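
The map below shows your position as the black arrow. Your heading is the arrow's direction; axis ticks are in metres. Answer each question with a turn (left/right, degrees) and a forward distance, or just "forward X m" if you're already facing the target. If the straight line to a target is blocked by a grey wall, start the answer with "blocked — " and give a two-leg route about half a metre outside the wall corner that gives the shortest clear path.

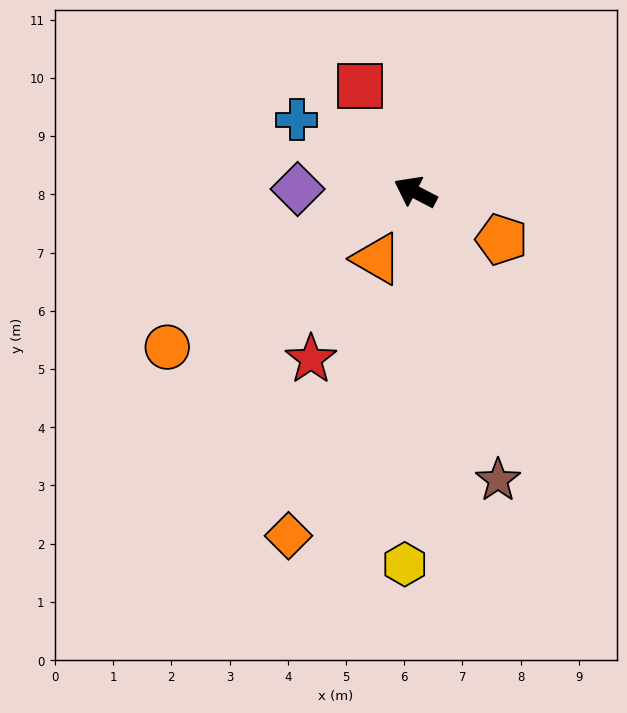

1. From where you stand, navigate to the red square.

turn right 35°, forward 2.1 m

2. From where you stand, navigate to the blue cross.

turn right 4°, forward 2.4 m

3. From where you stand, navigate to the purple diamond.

turn left 26°, forward 2.0 m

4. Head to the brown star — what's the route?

turn left 133°, forward 5.1 m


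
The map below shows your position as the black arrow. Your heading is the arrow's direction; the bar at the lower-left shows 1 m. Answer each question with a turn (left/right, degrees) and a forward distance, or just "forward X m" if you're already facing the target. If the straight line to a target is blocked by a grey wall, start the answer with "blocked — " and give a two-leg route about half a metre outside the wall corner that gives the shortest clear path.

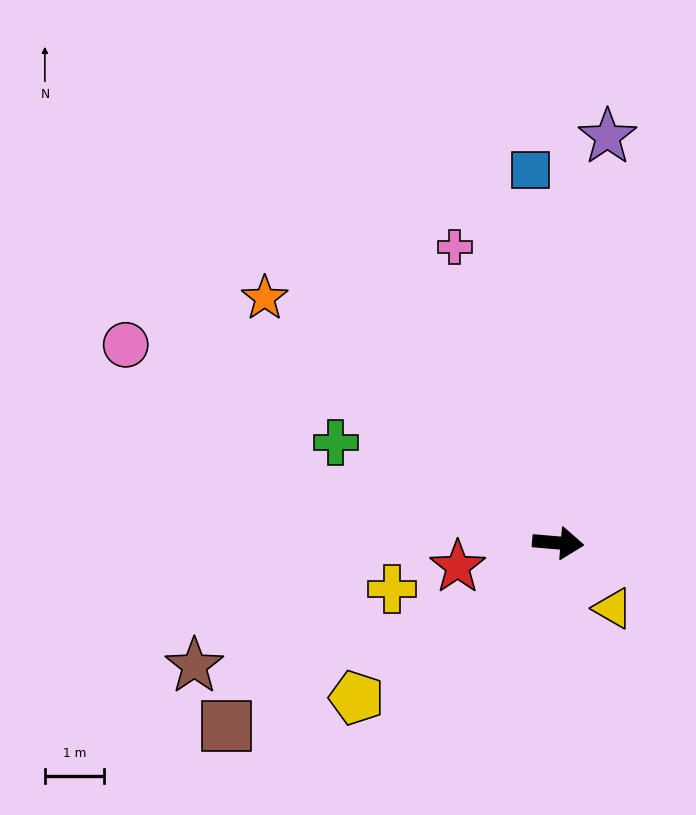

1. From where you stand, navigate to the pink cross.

turn left 114°, forward 5.3 m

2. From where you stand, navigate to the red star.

turn right 162°, forward 1.8 m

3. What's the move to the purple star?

turn left 88°, forward 7.0 m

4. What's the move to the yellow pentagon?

turn right 138°, forward 4.3 m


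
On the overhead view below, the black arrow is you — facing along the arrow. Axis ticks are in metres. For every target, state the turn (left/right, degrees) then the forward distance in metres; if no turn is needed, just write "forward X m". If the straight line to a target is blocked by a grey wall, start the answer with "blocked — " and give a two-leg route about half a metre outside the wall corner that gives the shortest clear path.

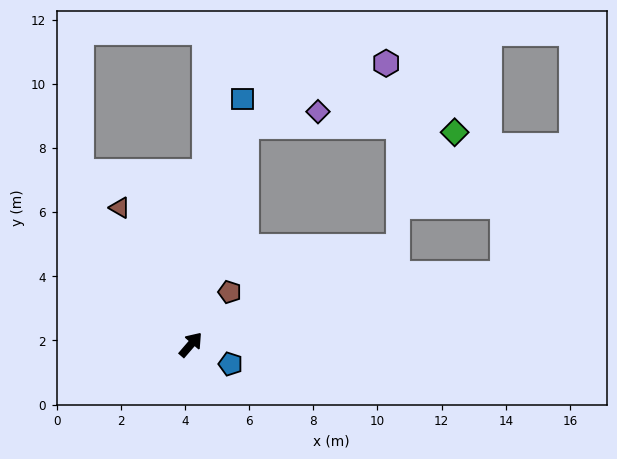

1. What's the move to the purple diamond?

blocked — turn left 27°, forward 7.0 m, then turn right 65°, forward 2.3 m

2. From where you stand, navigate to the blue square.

turn left 29°, forward 7.8 m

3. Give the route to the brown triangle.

turn left 68°, forward 4.8 m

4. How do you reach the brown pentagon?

turn left 4°, forward 2.0 m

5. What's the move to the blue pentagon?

turn right 75°, forward 1.4 m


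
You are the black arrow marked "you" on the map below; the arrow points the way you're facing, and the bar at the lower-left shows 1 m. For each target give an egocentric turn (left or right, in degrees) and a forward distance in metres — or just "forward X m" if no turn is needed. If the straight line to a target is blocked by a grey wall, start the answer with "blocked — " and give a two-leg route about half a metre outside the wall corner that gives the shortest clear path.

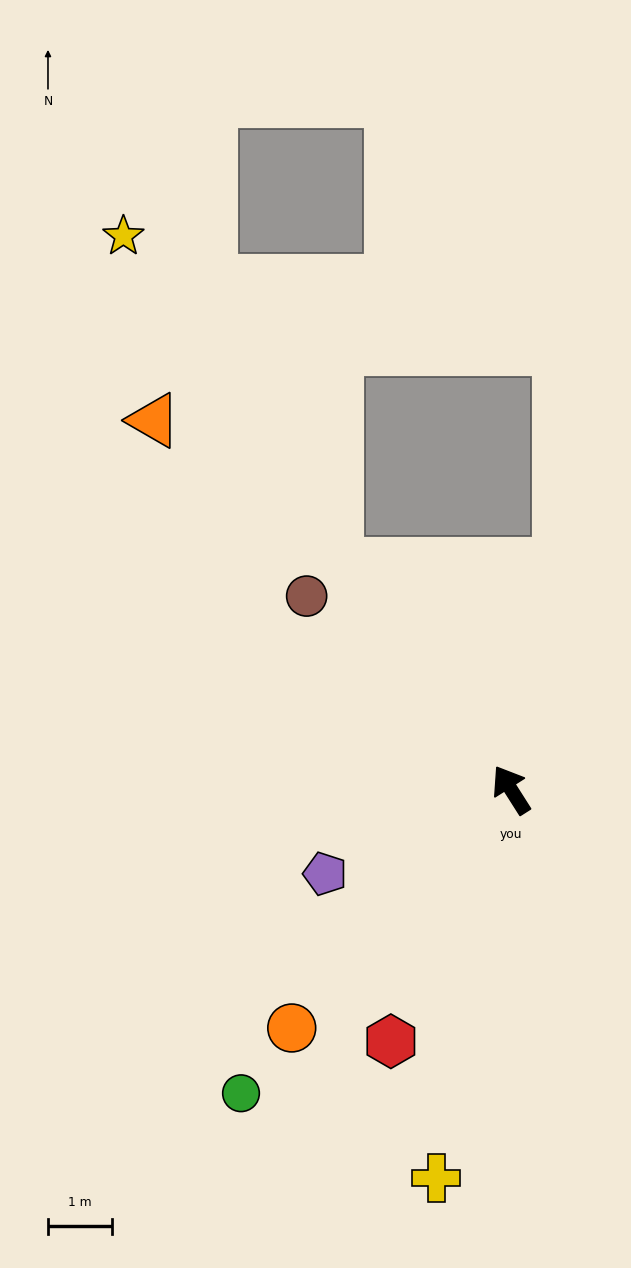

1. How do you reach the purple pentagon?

turn left 82°, forward 3.2 m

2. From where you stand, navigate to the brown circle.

turn left 14°, forward 4.4 m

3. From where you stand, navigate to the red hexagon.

turn left 122°, forward 4.4 m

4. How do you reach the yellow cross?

turn left 137°, forward 6.2 m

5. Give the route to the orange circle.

turn left 105°, forward 5.1 m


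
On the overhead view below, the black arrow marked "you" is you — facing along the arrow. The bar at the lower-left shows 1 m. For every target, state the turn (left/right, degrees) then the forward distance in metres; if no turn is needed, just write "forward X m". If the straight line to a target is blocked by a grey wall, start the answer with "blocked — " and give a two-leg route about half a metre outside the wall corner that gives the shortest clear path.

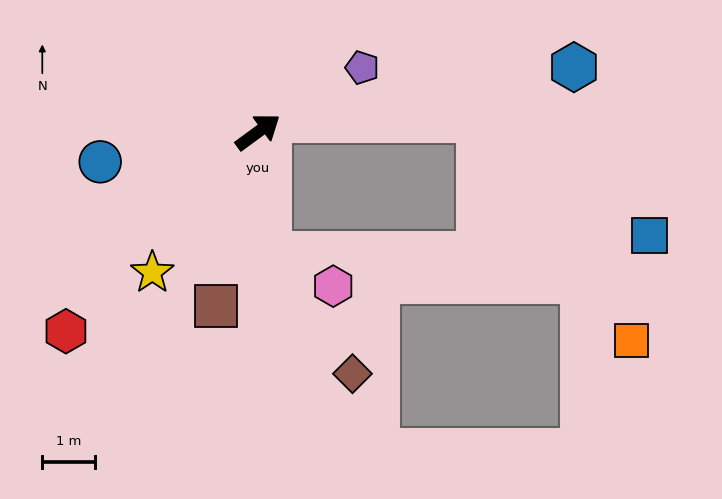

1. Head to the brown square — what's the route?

turn right 140°, forward 3.4 m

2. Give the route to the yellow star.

turn right 163°, forward 3.3 m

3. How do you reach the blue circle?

turn left 154°, forward 3.0 m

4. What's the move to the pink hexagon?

blocked — turn right 121°, forward 2.3 m, then turn left 58°, forward 1.4 m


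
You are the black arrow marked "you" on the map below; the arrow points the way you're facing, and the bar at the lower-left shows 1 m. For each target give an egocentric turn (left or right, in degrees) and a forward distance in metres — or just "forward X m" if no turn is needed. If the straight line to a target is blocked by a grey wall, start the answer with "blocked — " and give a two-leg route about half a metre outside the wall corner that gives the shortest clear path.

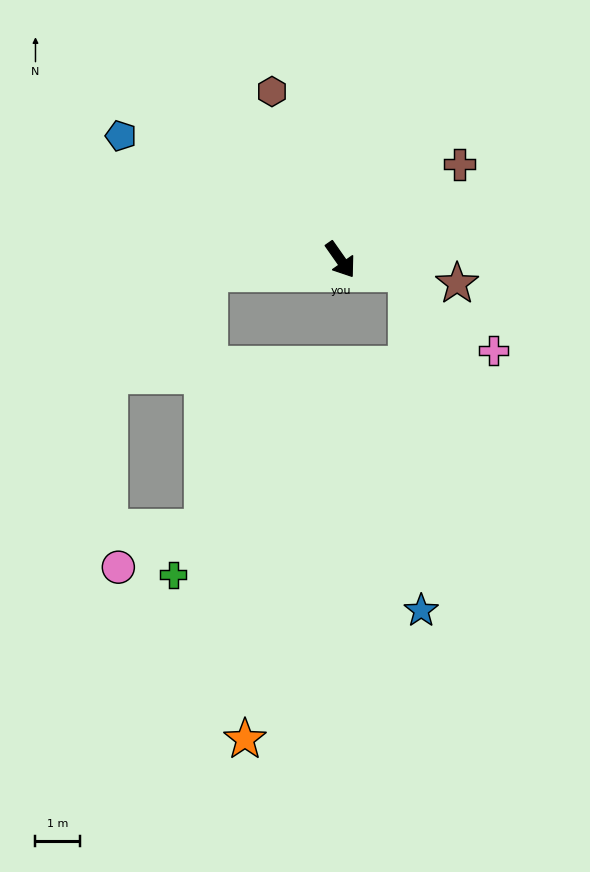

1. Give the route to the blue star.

blocked — turn left 43°, forward 1.5 m, then turn right 76°, forward 7.6 m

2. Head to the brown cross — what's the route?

turn left 94°, forward 3.4 m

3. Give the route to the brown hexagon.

turn left 167°, forward 4.1 m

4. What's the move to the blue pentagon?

turn right 154°, forward 5.7 m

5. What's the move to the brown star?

turn left 43°, forward 2.7 m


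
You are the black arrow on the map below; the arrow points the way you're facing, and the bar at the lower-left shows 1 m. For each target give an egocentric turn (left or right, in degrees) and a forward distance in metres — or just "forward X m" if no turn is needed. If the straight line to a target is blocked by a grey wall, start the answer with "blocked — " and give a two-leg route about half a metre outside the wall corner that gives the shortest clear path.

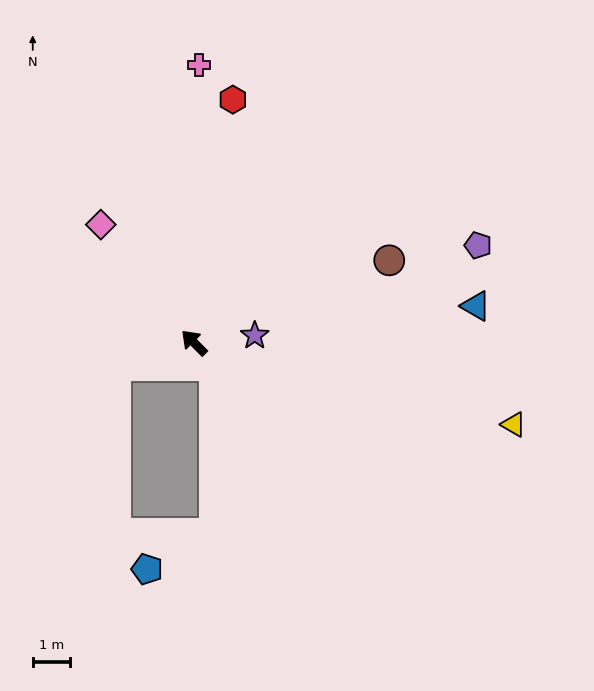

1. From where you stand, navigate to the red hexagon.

turn right 54°, forward 6.6 m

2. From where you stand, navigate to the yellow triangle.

turn right 149°, forward 8.9 m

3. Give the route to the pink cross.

turn right 46°, forward 7.5 m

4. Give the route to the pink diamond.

turn right 7°, forward 4.0 m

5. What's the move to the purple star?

turn right 128°, forward 1.6 m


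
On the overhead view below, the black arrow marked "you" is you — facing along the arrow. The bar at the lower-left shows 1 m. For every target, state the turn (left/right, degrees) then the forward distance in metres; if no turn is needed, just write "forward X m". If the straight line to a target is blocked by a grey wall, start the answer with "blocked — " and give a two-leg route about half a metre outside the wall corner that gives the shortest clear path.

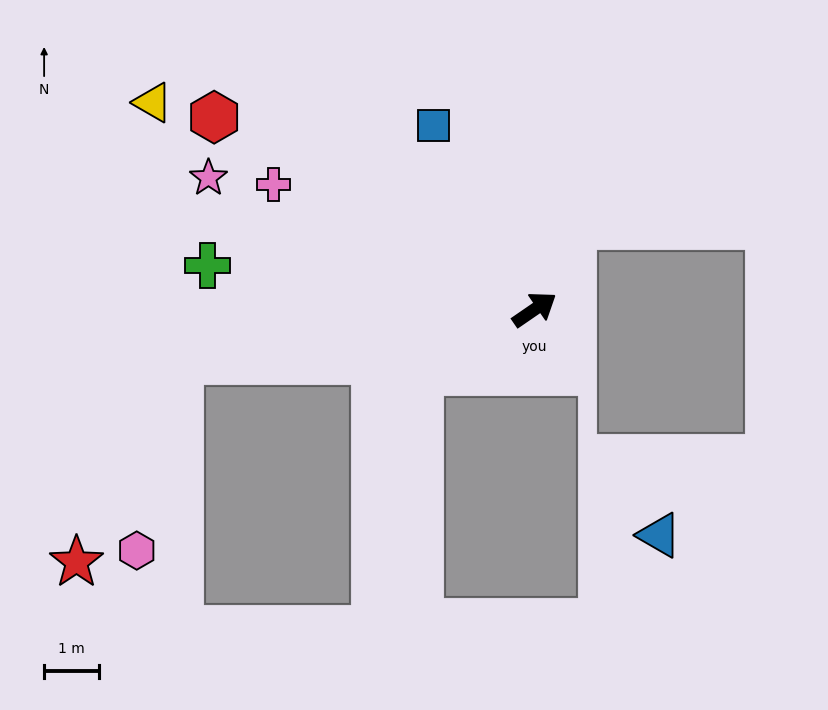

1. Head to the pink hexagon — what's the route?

blocked — turn left 154°, forward 6.5 m, then turn left 69°, forward 3.5 m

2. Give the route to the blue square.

turn left 84°, forward 3.8 m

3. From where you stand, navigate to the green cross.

turn left 138°, forward 6.0 m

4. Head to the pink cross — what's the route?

turn left 120°, forward 5.3 m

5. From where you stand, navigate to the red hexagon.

turn left 115°, forward 6.8 m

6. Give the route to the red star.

blocked — turn left 154°, forward 6.5 m, then turn left 54°, forward 4.1 m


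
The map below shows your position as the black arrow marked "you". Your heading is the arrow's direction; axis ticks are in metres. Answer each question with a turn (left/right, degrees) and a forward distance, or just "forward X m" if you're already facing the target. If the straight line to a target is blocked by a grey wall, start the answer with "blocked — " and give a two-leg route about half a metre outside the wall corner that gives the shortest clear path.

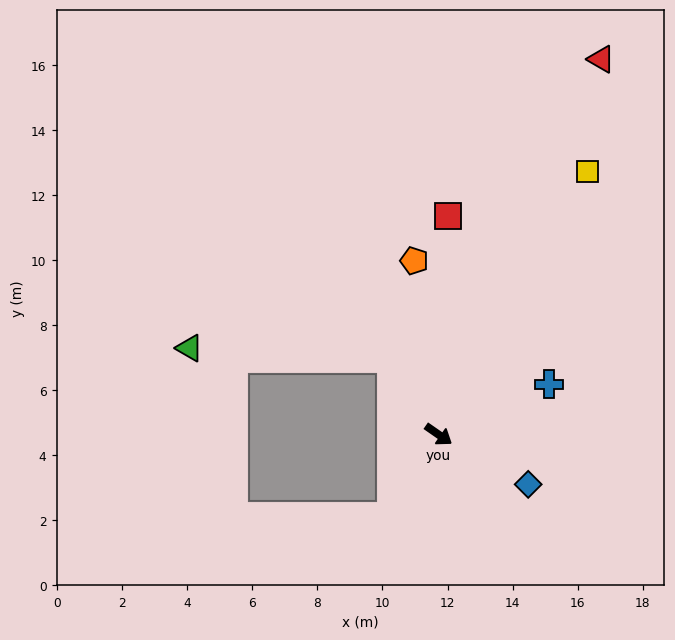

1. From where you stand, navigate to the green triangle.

blocked — turn left 157°, forward 2.7 m, then turn left 55°, forward 6.2 m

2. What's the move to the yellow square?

turn left 95°, forward 9.3 m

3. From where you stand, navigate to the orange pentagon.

turn left 133°, forward 5.4 m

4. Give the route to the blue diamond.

turn left 6°, forward 3.1 m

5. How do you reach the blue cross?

turn left 59°, forward 3.7 m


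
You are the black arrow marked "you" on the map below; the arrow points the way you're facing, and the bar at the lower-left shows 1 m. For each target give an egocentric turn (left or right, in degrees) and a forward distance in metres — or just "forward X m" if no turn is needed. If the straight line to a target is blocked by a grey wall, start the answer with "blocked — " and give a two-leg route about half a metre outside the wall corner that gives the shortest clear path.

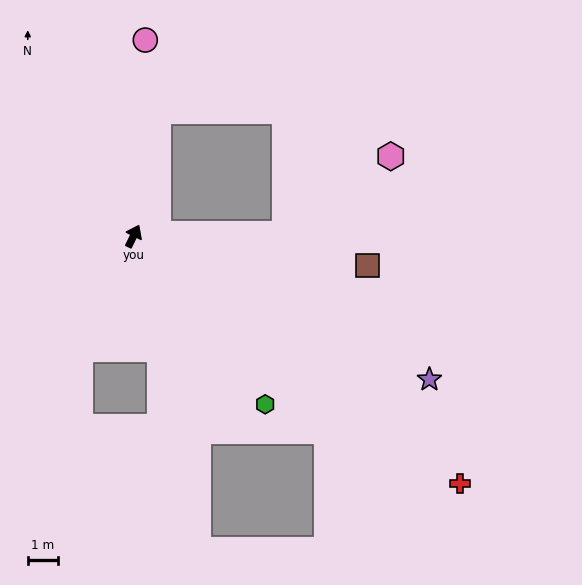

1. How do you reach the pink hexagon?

blocked — turn right 63°, forward 5.0 m, then turn left 35°, forward 4.3 m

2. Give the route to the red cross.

turn right 101°, forward 13.5 m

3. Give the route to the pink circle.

turn left 23°, forward 6.5 m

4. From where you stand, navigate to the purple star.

turn right 90°, forward 10.8 m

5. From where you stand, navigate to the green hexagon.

turn right 116°, forward 7.0 m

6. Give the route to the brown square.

turn right 71°, forward 7.8 m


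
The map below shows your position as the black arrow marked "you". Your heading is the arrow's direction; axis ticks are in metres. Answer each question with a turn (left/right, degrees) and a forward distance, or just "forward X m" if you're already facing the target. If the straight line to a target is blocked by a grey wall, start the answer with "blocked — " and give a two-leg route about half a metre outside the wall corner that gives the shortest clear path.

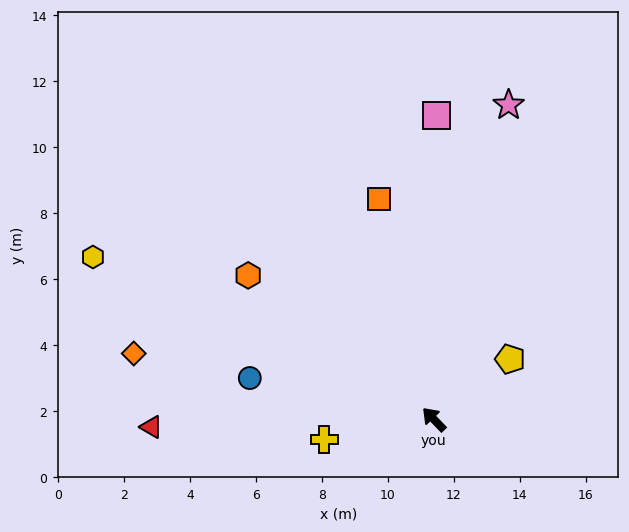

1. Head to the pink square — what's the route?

turn right 44°, forward 9.2 m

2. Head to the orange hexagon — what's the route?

turn left 8°, forward 7.1 m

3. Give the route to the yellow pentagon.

turn right 95°, forward 2.9 m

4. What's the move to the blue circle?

turn left 34°, forward 5.7 m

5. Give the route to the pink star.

turn right 57°, forward 9.8 m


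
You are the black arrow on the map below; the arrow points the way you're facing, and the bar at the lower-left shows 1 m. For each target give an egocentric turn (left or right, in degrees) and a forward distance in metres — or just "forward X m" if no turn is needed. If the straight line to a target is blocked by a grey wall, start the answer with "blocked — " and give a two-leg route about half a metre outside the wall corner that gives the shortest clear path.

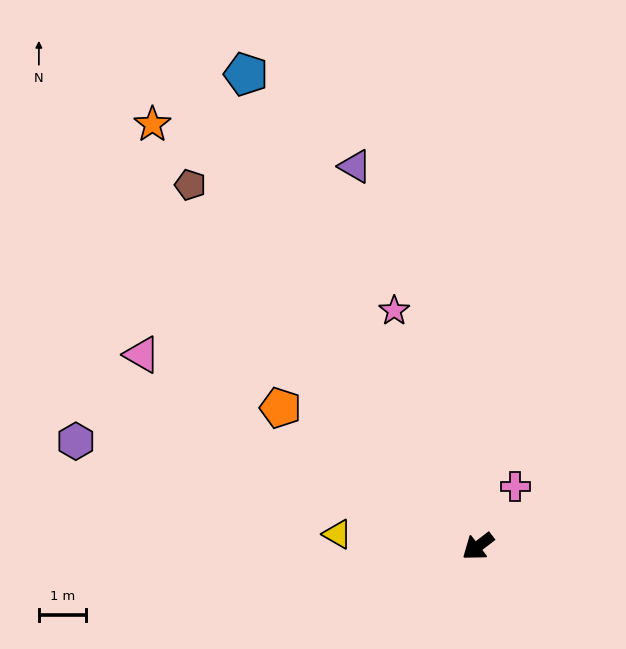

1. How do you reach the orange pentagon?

turn right 72°, forward 5.1 m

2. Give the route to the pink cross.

turn right 159°, forward 1.5 m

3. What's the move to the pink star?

turn right 108°, forward 5.3 m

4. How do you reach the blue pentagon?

turn right 101°, forward 11.1 m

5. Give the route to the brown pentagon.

turn right 89°, forward 9.7 m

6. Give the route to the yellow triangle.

turn right 42°, forward 3.0 m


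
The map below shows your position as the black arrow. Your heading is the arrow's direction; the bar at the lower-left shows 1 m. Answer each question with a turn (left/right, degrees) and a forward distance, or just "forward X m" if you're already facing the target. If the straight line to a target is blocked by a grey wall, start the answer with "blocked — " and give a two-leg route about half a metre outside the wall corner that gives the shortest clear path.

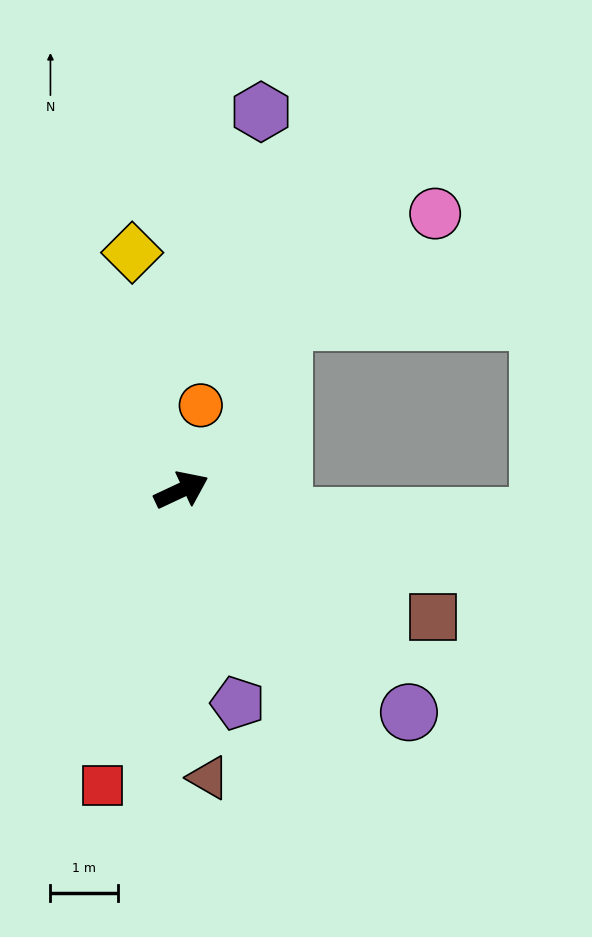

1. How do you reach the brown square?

turn right 52°, forward 4.2 m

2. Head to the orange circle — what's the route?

turn left 52°, forward 1.3 m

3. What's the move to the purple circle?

turn right 69°, forward 4.7 m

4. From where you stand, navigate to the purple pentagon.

turn right 100°, forward 3.3 m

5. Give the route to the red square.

turn right 130°, forward 4.5 m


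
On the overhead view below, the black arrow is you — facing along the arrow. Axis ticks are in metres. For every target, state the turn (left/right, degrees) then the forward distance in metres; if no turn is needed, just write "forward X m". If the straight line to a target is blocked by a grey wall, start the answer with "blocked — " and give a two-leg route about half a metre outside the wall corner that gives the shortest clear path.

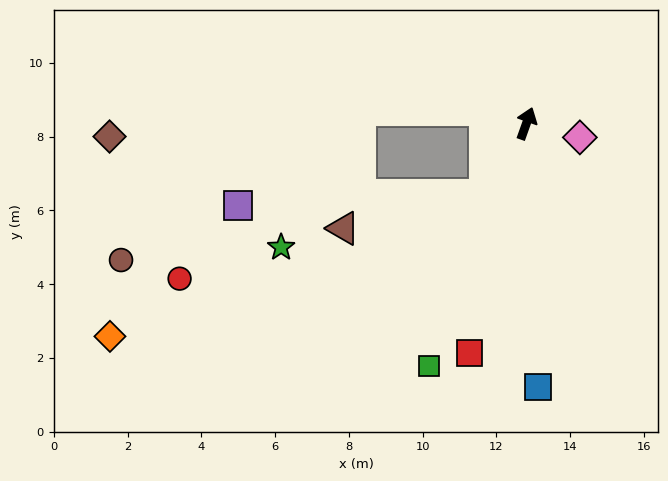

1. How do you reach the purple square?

blocked — turn left 169°, forward 2.3 m, then turn right 57°, forward 6.7 m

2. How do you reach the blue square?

turn right 158°, forward 7.2 m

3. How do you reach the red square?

turn right 174°, forward 6.4 m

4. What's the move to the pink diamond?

turn right 85°, forward 1.5 m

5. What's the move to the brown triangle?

blocked — turn left 169°, forward 2.3 m, then turn right 46°, forward 3.9 m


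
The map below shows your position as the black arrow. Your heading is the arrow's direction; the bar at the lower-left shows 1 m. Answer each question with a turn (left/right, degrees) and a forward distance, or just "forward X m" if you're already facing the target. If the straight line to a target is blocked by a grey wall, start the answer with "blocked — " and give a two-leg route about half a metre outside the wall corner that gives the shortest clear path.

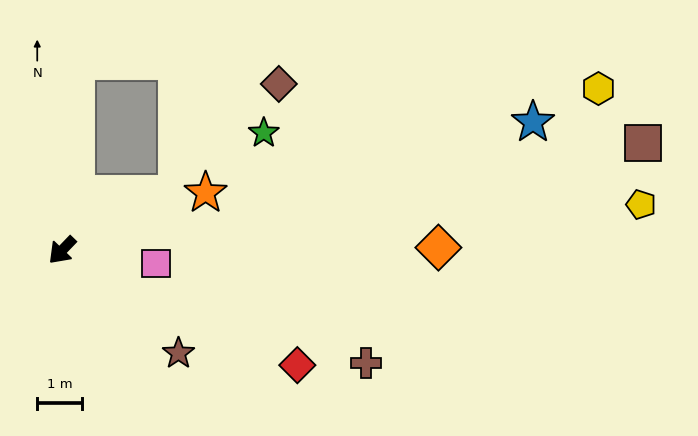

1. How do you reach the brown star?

turn left 92°, forward 3.5 m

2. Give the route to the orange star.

turn left 156°, forward 3.5 m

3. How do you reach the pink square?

turn left 126°, forward 2.1 m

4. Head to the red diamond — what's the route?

turn left 108°, forward 5.9 m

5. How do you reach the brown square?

turn left 144°, forward 13.3 m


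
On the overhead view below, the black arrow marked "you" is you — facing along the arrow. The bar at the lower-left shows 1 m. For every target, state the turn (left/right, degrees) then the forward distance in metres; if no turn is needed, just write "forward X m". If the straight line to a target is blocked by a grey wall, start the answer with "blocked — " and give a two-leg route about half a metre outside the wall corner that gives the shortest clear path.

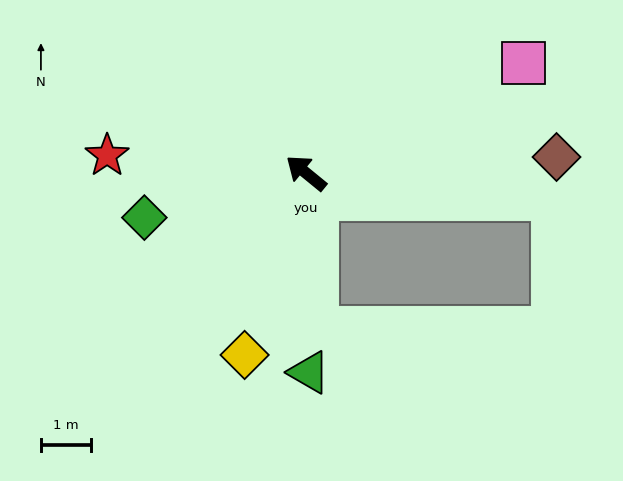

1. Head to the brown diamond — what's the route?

turn right 137°, forward 5.0 m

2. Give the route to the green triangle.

turn left 130°, forward 3.9 m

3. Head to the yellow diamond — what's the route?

turn left 111°, forward 3.8 m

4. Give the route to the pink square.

turn right 114°, forward 4.8 m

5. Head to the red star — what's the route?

turn left 34°, forward 4.0 m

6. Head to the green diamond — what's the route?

turn left 55°, forward 3.3 m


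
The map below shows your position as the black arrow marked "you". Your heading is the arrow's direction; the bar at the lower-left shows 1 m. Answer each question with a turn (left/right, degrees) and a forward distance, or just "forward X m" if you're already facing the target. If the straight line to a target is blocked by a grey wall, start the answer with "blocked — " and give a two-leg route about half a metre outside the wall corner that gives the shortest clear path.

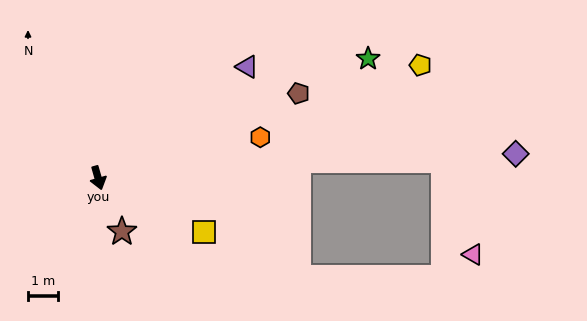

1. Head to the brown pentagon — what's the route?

turn left 97°, forward 7.3 m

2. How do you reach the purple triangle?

turn left 111°, forward 6.2 m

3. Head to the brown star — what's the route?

turn left 8°, forward 2.0 m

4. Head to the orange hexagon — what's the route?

turn left 88°, forward 5.6 m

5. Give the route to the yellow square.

turn left 47°, forward 4.0 m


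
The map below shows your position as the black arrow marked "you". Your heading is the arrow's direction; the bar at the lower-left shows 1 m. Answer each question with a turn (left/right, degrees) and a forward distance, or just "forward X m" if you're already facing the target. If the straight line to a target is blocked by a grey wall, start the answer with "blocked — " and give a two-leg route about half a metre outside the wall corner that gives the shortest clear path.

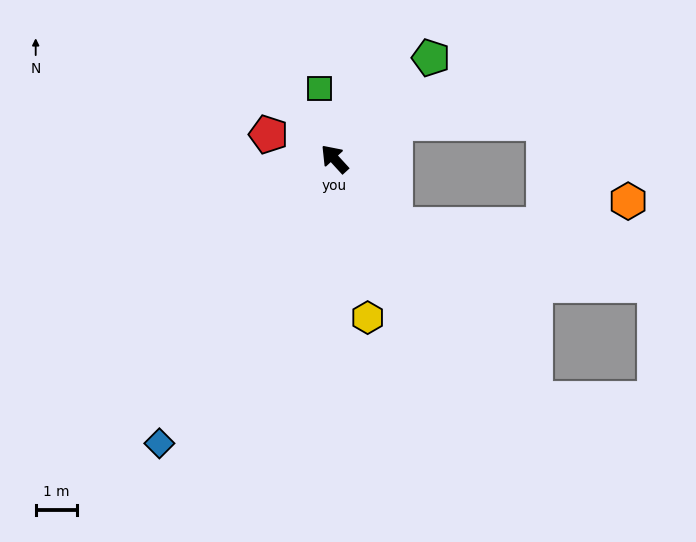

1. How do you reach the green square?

turn right 31°, forward 1.7 m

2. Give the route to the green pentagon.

turn right 86°, forward 3.4 m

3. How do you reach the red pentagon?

turn left 27°, forward 1.7 m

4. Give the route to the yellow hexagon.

turn left 149°, forward 3.9 m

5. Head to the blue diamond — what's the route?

turn left 106°, forward 8.1 m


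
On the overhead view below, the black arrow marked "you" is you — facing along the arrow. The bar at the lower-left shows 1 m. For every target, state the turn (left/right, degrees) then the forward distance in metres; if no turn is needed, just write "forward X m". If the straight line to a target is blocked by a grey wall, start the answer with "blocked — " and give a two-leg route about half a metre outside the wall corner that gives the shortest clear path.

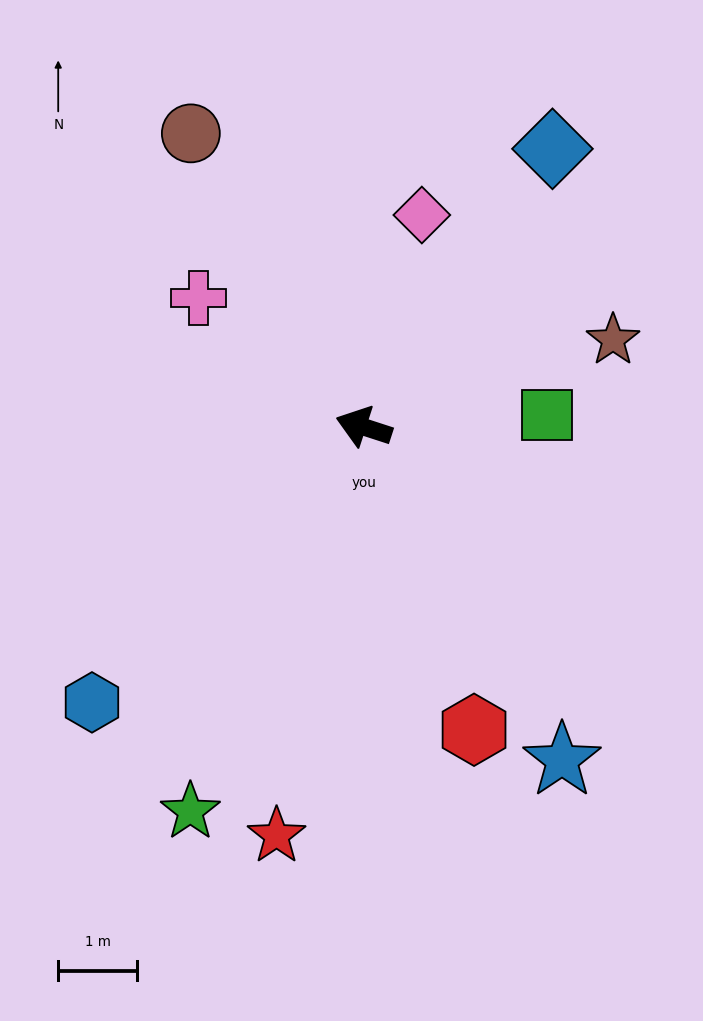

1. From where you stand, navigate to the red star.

turn left 96°, forward 5.3 m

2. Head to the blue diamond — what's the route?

turn right 106°, forward 4.3 m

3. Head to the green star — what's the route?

turn left 84°, forward 5.3 m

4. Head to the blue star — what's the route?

turn left 139°, forward 4.9 m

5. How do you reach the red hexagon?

turn left 128°, forward 4.1 m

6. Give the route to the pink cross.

turn right 20°, forward 2.7 m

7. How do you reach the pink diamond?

turn right 87°, forward 2.8 m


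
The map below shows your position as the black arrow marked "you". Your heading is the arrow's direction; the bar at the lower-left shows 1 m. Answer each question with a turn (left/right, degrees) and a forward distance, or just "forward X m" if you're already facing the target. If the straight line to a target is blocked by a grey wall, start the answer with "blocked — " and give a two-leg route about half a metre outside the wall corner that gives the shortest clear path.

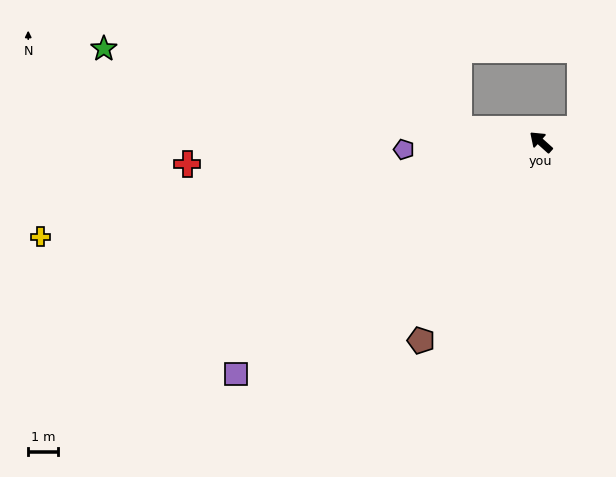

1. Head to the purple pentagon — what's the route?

turn left 45°, forward 4.6 m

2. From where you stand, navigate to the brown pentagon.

turn left 101°, forward 7.7 m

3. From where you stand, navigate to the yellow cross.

turn left 53°, forward 16.9 m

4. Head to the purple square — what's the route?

turn left 79°, forward 12.7 m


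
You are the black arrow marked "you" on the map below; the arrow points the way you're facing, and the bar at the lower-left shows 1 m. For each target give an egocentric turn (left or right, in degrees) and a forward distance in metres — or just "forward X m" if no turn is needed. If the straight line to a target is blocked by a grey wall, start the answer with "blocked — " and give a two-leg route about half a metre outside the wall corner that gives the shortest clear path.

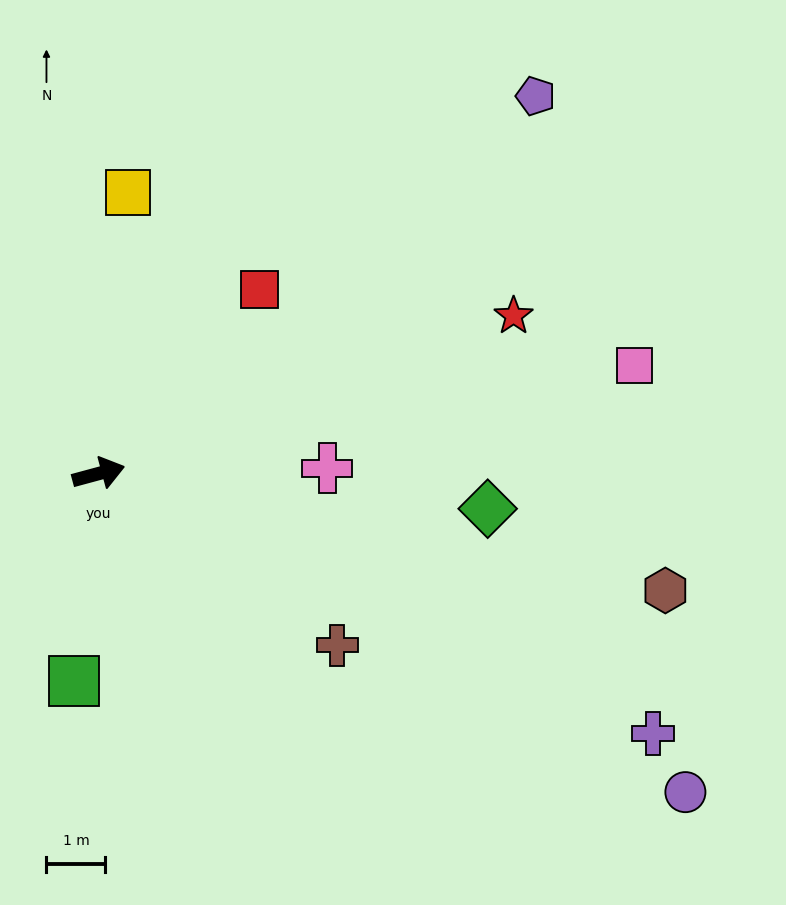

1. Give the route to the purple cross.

turn right 40°, forward 10.4 m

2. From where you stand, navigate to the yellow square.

turn left 69°, forward 4.8 m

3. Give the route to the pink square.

turn right 4°, forward 9.3 m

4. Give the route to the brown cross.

turn right 51°, forward 5.0 m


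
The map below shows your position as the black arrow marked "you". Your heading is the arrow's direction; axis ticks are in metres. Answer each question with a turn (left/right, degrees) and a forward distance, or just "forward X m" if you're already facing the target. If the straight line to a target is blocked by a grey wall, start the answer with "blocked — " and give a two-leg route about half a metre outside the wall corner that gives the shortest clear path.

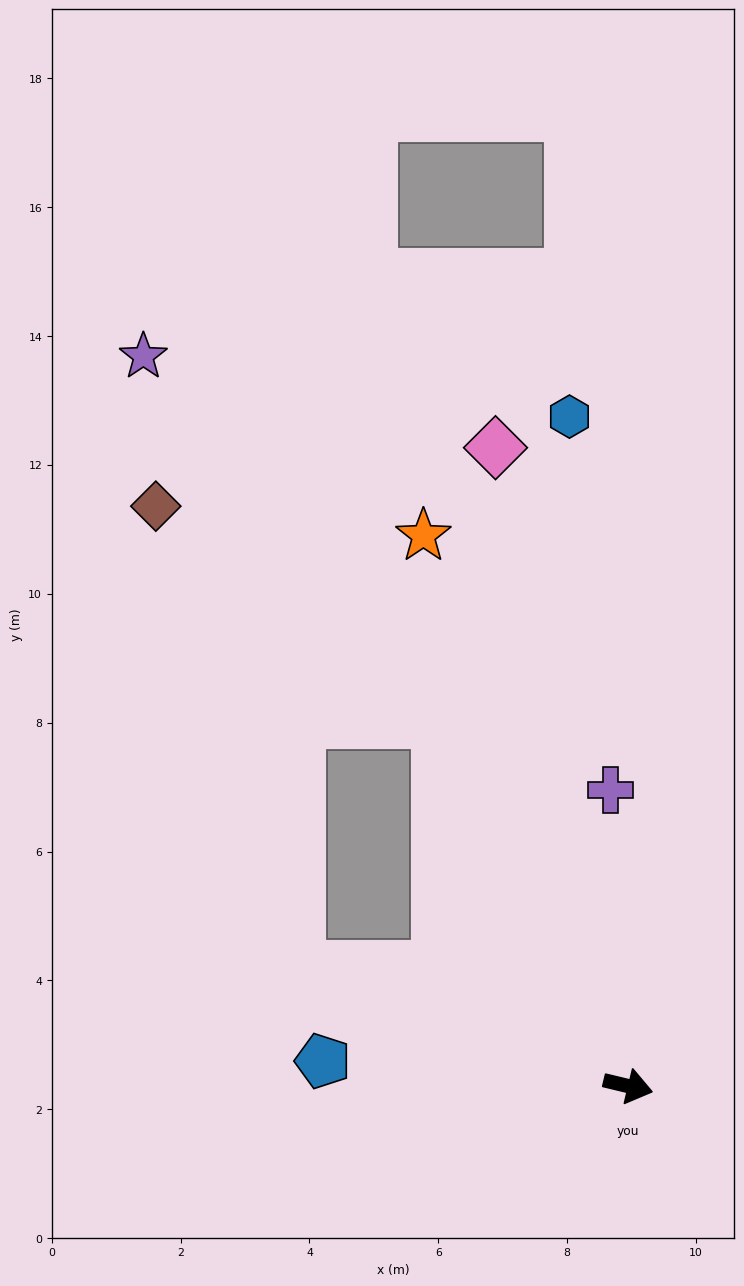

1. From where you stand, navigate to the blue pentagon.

turn right 171°, forward 4.8 m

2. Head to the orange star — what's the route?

turn left 124°, forward 9.1 m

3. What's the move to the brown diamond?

blocked — turn left 131°, forward 6.4 m, then turn left 25°, forward 5.5 m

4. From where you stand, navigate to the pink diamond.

turn left 115°, forward 10.1 m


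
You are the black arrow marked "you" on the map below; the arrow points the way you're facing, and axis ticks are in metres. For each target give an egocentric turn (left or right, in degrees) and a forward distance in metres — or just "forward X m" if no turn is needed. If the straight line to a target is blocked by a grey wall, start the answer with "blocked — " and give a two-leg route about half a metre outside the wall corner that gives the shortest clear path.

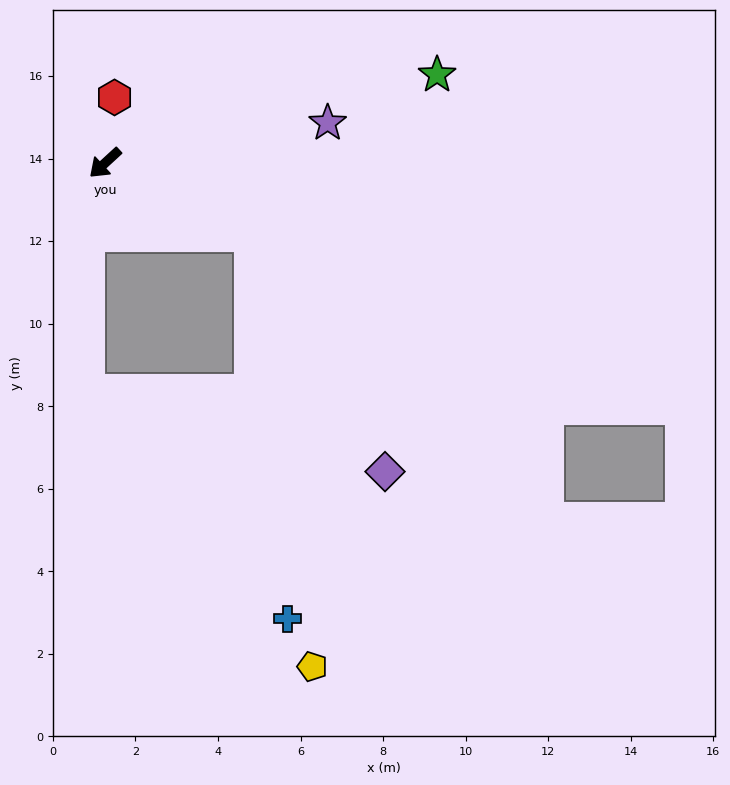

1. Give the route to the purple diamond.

blocked — turn left 112°, forward 4.0 m, then turn right 35°, forward 6.6 m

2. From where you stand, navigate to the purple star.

turn left 148°, forward 5.5 m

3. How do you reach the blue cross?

blocked — turn left 112°, forward 4.0 m, then turn right 59°, forward 9.4 m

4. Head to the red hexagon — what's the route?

turn right 141°, forward 1.6 m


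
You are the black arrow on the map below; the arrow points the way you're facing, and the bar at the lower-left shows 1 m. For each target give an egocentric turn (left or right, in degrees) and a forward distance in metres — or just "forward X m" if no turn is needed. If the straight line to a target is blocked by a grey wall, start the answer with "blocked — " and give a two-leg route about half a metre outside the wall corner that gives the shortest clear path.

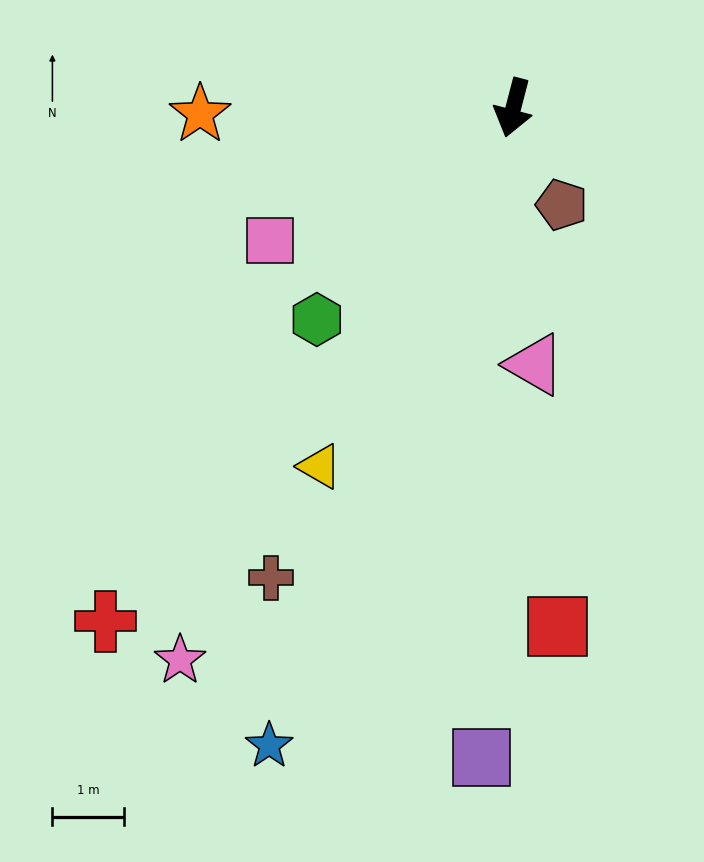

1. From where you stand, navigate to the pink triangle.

turn left 19°, forward 3.6 m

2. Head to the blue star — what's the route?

turn right 6°, forward 9.5 m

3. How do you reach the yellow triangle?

turn right 14°, forward 5.7 m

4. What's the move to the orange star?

turn right 74°, forward 4.4 m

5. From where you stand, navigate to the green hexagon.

turn right 28°, forward 4.0 m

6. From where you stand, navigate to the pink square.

turn right 47°, forward 3.9 m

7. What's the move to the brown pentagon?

turn left 41°, forward 1.5 m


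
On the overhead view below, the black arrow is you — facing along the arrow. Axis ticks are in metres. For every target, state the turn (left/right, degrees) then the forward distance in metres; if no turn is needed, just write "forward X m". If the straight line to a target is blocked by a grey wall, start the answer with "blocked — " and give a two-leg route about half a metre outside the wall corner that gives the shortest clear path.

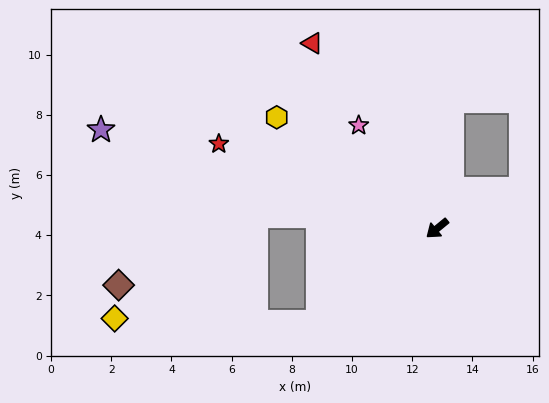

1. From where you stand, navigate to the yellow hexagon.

turn right 74°, forward 6.5 m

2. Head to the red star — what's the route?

turn right 61°, forward 7.8 m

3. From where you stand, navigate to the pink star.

turn right 92°, forward 4.3 m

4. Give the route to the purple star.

turn right 56°, forward 11.6 m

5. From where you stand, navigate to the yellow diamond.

blocked — forward 5.0 m, then turn right 40°, forward 6.8 m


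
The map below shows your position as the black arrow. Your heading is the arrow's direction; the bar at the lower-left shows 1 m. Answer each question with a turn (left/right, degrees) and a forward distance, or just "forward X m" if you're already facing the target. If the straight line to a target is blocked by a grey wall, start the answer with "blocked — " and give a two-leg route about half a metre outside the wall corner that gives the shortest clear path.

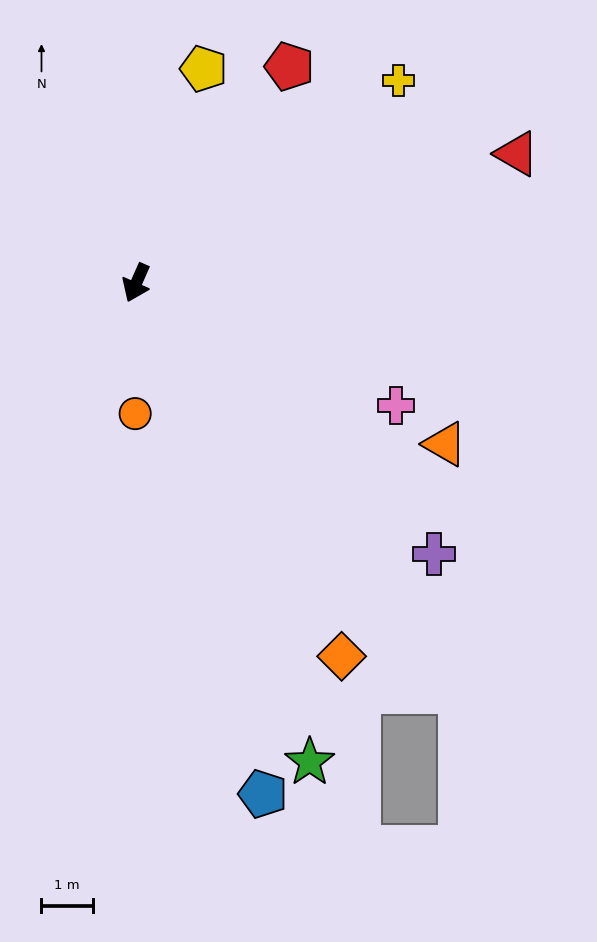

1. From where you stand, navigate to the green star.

turn left 44°, forward 9.9 m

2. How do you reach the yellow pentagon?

turn right 174°, forward 4.4 m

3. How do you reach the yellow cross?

turn left 151°, forward 6.4 m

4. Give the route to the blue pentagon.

turn left 38°, forward 10.2 m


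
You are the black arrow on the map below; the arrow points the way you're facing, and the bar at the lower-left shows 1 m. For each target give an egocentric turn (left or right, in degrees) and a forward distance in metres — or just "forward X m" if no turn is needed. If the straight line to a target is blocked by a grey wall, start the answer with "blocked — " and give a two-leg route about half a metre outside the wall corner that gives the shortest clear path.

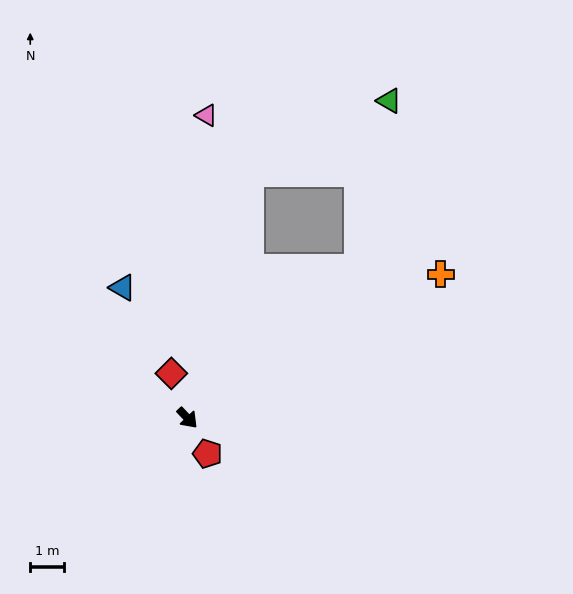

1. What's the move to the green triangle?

blocked — turn left 88°, forward 6.8 m, then turn left 38°, forward 5.1 m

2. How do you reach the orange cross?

turn left 76°, forward 8.7 m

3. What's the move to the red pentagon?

turn right 14°, forward 1.2 m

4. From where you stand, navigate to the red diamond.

turn left 156°, forward 1.4 m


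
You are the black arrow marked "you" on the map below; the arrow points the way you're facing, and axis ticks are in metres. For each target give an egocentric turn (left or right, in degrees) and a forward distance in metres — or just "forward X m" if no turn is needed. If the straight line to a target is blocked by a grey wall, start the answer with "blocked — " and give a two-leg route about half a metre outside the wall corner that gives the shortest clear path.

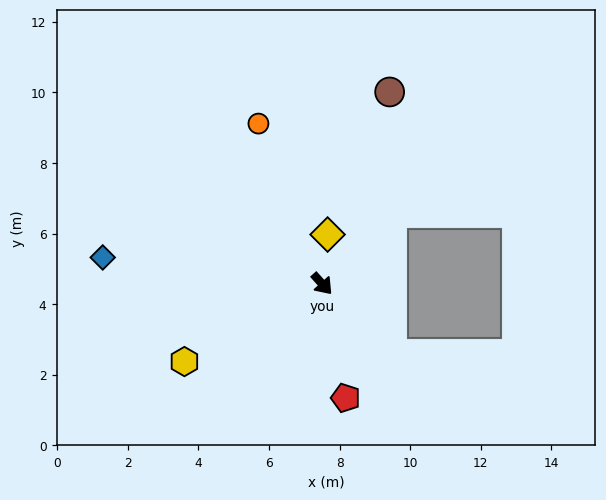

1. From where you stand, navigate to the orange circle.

turn left 160°, forward 4.9 m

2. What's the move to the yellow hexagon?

turn right 102°, forward 4.5 m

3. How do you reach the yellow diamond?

turn left 132°, forward 1.4 m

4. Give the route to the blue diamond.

turn right 139°, forward 6.3 m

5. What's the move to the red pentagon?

turn right 30°, forward 3.3 m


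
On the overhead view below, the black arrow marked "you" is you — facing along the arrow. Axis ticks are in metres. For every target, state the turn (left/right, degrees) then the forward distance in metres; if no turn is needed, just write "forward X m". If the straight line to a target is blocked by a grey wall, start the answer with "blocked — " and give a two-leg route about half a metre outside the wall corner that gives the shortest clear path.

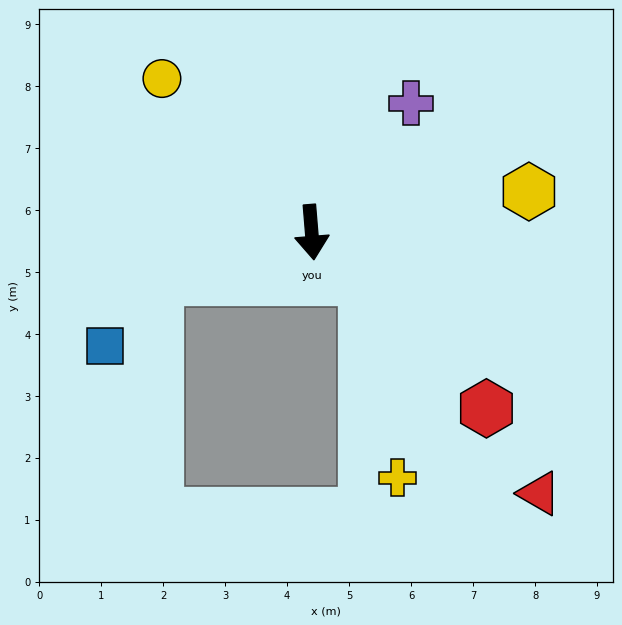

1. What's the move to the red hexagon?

turn left 40°, forward 4.0 m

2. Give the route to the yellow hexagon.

turn left 96°, forward 3.6 m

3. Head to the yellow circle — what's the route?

turn right 140°, forward 3.5 m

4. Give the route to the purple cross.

turn left 138°, forward 2.6 m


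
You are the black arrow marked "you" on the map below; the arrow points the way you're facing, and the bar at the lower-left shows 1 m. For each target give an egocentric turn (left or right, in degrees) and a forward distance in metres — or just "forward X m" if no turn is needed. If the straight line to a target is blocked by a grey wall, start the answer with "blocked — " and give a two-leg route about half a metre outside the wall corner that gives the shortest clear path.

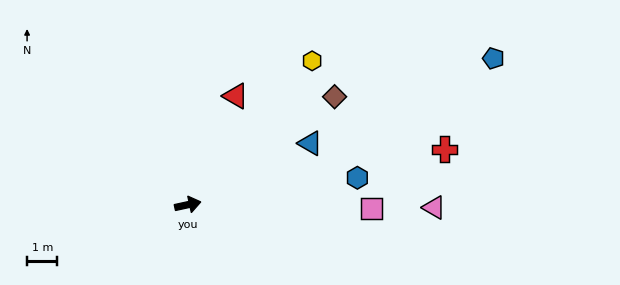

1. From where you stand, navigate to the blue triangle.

turn left 14°, forward 4.5 m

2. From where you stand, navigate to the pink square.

turn right 14°, forward 6.1 m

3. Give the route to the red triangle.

turn left 54°, forward 3.9 m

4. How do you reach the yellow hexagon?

turn left 37°, forward 6.3 m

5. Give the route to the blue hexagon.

turn right 3°, forward 5.7 m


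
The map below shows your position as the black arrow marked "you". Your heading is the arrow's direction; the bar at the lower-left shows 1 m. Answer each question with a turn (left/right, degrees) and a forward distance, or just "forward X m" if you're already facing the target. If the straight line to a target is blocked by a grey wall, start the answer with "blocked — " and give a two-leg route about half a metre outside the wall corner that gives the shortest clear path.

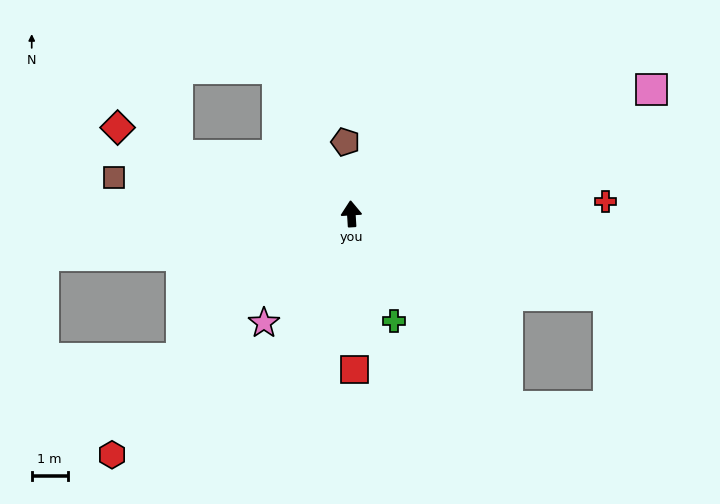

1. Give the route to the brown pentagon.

forward 2.0 m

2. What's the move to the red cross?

turn right 91°, forward 7.1 m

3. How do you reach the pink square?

turn right 71°, forward 9.0 m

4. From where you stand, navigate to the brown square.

turn left 78°, forward 6.7 m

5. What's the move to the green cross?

turn right 162°, forward 3.2 m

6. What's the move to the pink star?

turn left 138°, forward 3.9 m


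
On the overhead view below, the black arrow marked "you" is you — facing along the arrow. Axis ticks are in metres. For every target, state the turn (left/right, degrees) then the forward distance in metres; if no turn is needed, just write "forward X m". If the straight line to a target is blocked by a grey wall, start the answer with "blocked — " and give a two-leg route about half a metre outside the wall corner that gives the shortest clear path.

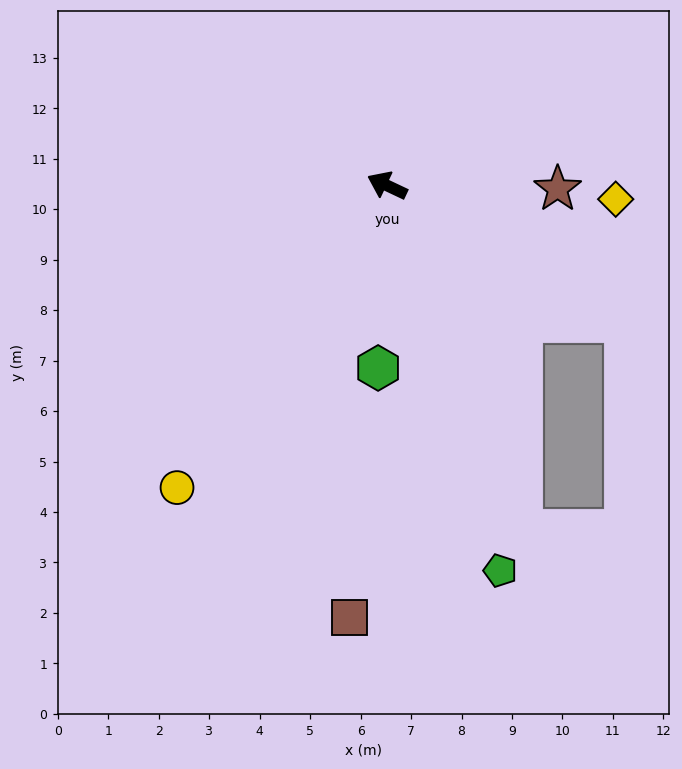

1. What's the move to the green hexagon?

turn left 112°, forward 3.6 m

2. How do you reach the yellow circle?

turn left 80°, forward 7.3 m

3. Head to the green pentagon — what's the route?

turn left 132°, forward 8.0 m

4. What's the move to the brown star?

turn right 156°, forward 3.4 m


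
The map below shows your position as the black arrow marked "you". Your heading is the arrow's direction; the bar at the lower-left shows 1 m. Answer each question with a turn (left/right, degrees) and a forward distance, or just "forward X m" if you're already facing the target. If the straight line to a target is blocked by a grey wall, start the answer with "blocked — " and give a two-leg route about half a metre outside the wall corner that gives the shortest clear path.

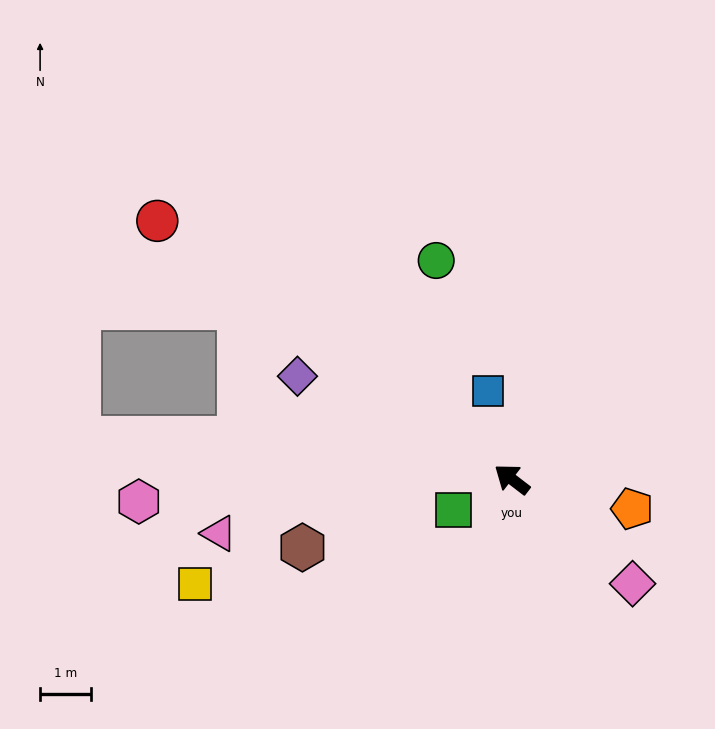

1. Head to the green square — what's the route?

turn left 66°, forward 1.3 m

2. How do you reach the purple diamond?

turn left 12°, forward 4.7 m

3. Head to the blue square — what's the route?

turn right 37°, forward 1.8 m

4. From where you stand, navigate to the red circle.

forward 8.6 m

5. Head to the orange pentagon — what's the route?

turn right 156°, forward 2.4 m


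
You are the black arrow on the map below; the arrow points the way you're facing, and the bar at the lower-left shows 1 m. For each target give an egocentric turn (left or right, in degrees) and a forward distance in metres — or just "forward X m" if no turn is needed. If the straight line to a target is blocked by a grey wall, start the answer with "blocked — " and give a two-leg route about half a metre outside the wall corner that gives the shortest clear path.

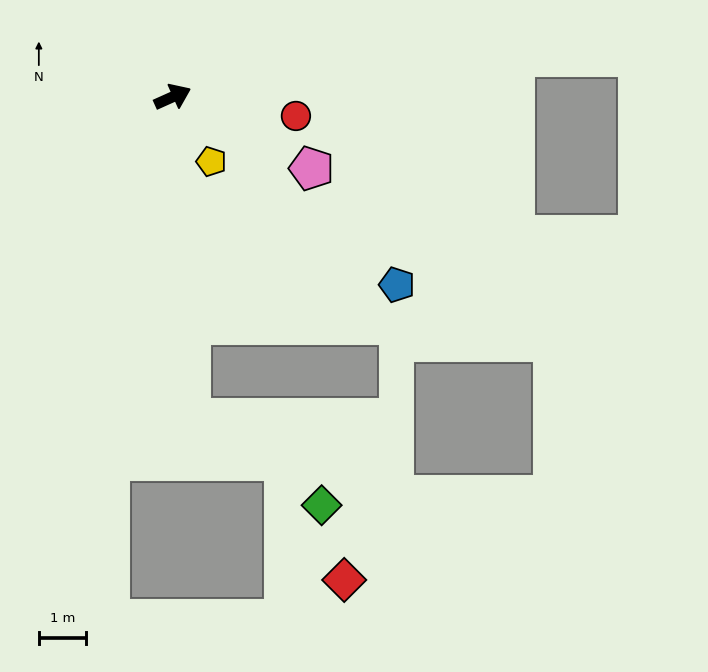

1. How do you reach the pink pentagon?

turn right 51°, forward 3.3 m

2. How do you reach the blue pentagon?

turn right 64°, forward 6.2 m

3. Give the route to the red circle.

turn right 33°, forward 2.6 m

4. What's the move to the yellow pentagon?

turn right 83°, forward 1.6 m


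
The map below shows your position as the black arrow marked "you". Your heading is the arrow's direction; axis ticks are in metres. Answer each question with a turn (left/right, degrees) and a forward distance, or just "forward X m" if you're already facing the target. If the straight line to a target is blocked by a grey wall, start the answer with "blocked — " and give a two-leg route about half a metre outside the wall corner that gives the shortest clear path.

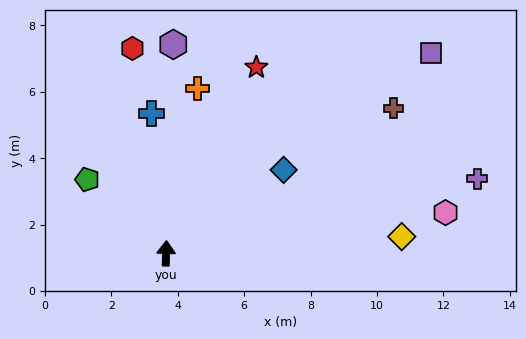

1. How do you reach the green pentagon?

turn left 49°, forward 3.3 m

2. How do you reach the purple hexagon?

forward 6.3 m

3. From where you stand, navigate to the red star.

turn right 24°, forward 6.2 m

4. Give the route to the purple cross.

turn right 75°, forward 9.6 m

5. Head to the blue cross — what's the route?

turn left 8°, forward 4.2 m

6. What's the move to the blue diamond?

turn right 53°, forward 4.3 m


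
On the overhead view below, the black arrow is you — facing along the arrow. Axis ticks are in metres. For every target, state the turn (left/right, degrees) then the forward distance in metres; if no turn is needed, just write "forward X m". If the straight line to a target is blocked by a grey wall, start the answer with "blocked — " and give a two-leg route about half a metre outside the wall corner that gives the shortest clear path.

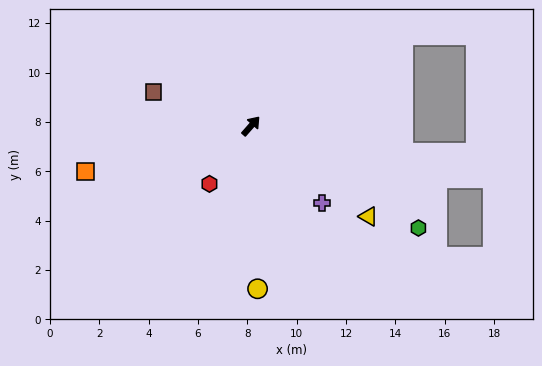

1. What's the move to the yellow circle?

turn right 136°, forward 6.6 m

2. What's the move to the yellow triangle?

turn right 86°, forward 6.0 m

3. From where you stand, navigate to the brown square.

turn left 112°, forward 4.2 m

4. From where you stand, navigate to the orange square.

turn left 147°, forward 6.9 m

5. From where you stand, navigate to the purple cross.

turn right 96°, forward 4.2 m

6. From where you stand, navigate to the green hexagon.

turn right 80°, forward 7.9 m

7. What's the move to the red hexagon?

turn right 174°, forward 2.9 m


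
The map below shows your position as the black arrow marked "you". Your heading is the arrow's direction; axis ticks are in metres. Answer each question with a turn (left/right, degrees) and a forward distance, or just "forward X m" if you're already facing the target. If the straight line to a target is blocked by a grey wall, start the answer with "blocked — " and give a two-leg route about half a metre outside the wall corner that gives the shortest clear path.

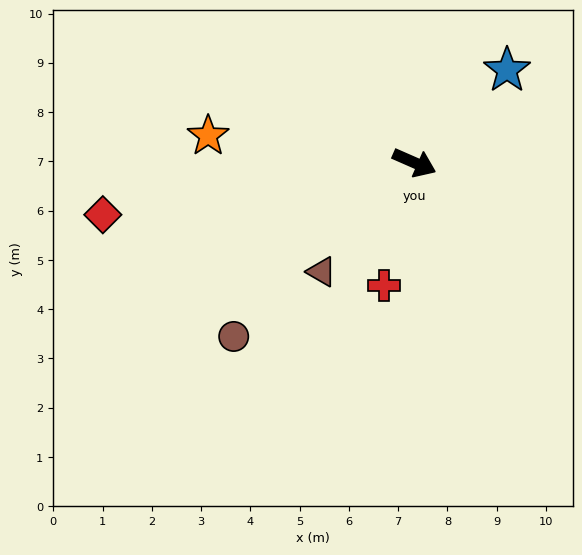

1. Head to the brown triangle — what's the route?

turn right 107°, forward 2.9 m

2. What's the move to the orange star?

turn right 164°, forward 4.2 m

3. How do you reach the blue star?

turn left 69°, forward 2.7 m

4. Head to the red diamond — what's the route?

turn right 147°, forward 6.4 m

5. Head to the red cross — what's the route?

turn right 80°, forward 2.6 m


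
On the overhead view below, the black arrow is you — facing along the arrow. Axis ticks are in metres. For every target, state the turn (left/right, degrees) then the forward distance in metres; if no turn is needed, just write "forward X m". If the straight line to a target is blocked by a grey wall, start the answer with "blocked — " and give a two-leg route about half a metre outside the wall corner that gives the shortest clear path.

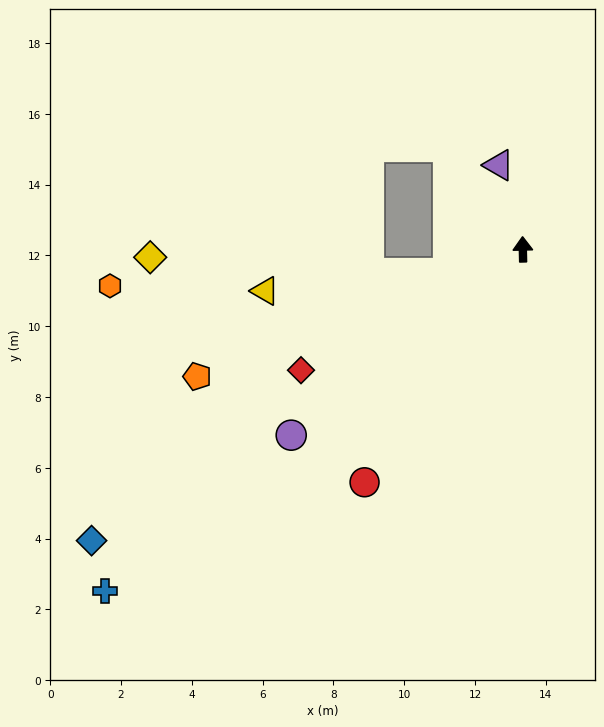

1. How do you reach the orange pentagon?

turn left 110°, forward 9.9 m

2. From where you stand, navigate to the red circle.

turn left 144°, forward 8.0 m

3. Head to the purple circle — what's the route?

turn left 127°, forward 8.4 m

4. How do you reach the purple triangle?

turn left 15°, forward 2.5 m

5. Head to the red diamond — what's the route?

turn left 117°, forward 7.1 m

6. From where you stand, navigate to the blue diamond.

turn left 123°, forward 14.7 m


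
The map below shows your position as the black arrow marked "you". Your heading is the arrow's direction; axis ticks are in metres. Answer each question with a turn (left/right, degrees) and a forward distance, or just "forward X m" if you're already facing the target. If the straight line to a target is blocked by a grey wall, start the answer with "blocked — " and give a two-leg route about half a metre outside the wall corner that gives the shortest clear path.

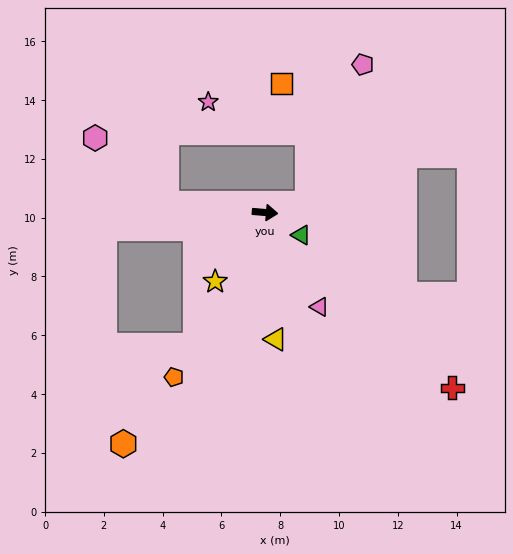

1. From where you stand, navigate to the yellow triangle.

turn right 80°, forward 4.3 m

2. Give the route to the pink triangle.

turn right 55°, forward 3.7 m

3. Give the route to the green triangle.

turn right 27°, forward 1.5 m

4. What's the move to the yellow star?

turn right 121°, forward 2.9 m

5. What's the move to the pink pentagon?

blocked — turn left 17°, forward 1.5 m, then turn left 56°, forward 5.1 m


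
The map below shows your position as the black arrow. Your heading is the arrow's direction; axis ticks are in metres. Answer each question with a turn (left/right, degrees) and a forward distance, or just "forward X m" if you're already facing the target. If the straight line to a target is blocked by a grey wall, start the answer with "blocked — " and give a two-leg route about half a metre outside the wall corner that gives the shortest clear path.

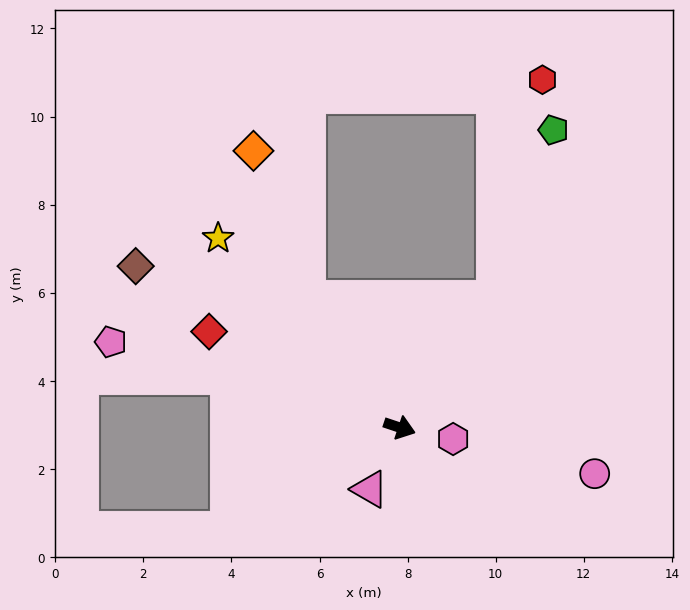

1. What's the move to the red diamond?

turn left 172°, forward 4.8 m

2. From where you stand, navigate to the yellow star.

turn left 152°, forward 6.0 m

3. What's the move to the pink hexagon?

turn left 6°, forward 1.2 m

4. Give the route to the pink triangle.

turn right 97°, forward 1.6 m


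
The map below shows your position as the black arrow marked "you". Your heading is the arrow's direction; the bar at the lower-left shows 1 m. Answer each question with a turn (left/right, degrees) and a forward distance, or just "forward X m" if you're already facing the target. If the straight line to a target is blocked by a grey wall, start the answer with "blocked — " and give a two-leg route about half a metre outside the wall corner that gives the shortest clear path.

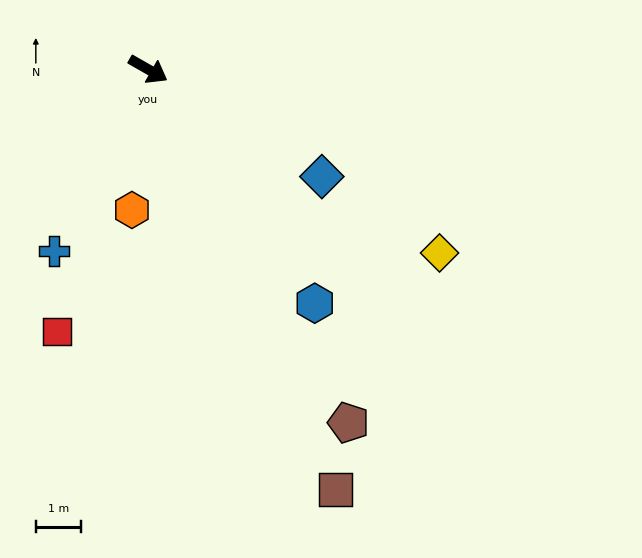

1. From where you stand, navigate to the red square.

turn right 79°, forward 6.2 m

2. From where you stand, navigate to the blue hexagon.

turn right 25°, forward 6.4 m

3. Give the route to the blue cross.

turn right 88°, forward 4.6 m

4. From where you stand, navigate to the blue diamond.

forward 4.5 m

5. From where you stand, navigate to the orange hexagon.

turn right 67°, forward 3.1 m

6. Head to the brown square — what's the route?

turn right 36°, forward 10.2 m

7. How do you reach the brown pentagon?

turn right 31°, forward 9.0 m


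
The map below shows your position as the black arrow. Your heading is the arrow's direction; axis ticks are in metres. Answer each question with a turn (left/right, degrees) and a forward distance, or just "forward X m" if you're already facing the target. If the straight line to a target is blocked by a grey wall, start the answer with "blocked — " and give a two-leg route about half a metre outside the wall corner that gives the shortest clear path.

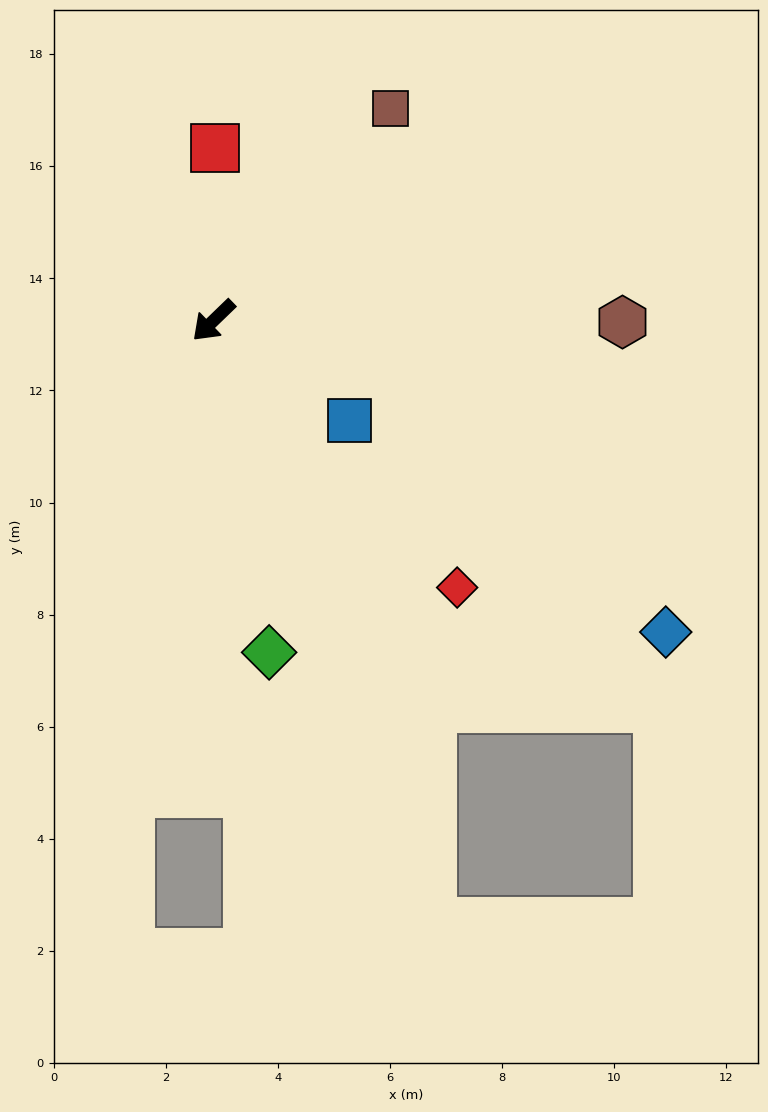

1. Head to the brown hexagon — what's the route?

turn left 136°, forward 7.3 m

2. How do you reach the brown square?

turn right 174°, forward 4.9 m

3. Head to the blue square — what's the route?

turn left 100°, forward 3.0 m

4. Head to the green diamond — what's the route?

turn left 55°, forward 6.0 m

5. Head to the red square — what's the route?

turn right 135°, forward 3.1 m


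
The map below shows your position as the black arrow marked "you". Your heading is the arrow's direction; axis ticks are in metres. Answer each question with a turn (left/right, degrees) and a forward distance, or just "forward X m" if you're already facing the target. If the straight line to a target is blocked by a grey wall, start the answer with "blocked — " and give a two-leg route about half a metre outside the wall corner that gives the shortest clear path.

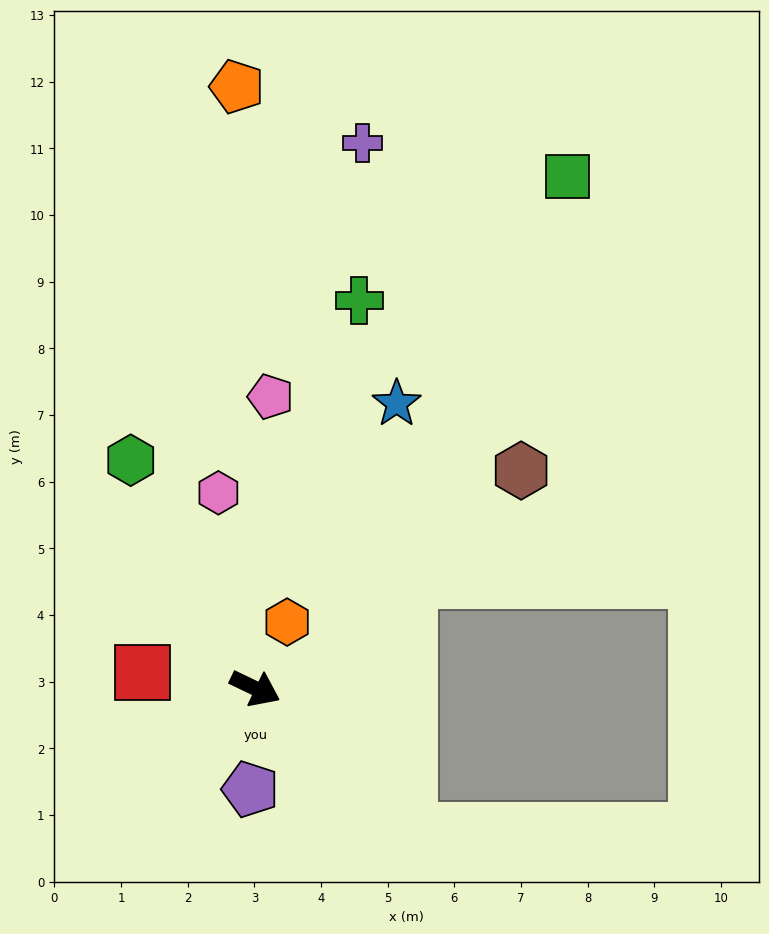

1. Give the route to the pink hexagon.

turn left 126°, forward 3.0 m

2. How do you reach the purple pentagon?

turn right 67°, forward 1.5 m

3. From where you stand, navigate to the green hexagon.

turn left 144°, forward 3.9 m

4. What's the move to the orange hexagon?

turn left 90°, forward 1.1 m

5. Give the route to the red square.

turn right 163°, forward 1.7 m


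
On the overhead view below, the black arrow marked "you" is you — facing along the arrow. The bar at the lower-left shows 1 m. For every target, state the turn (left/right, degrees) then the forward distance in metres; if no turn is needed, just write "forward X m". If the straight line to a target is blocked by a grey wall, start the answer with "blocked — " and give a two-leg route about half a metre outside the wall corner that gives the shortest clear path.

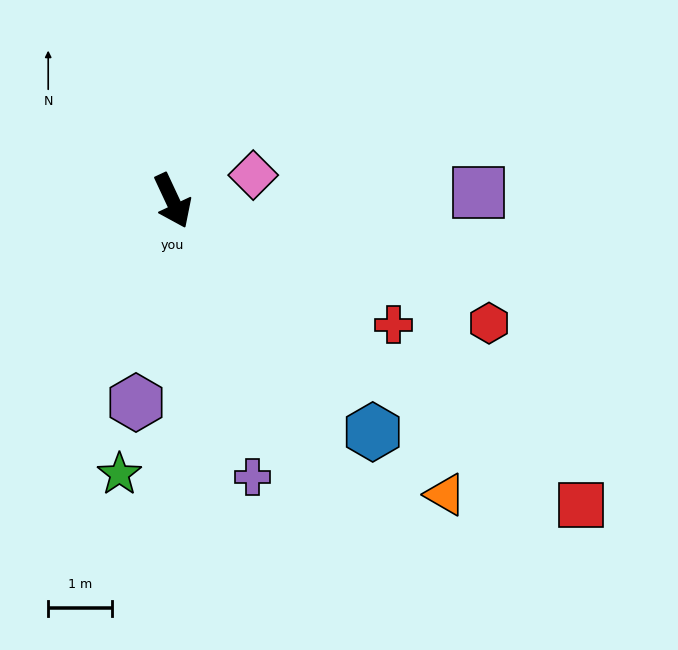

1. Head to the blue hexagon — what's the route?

turn left 16°, forward 4.8 m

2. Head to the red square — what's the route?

turn left 28°, forward 8.0 m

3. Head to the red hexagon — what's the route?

turn left 44°, forward 5.3 m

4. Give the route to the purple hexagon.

turn right 35°, forward 3.2 m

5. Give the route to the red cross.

turn left 36°, forward 4.0 m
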